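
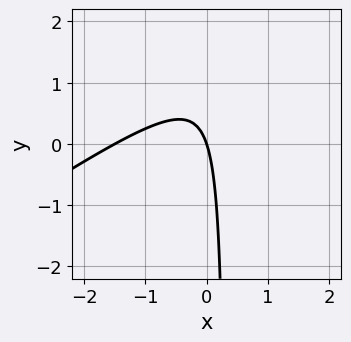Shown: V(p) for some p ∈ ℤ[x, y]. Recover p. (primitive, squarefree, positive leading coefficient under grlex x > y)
2*x^2 - 3*x*y + 3*x + y

deg p = 2. The shape is more complex than any degree-1 curve.
Against the integer gridlines: it meets the y-axis at y = 0 (among the integer gridlines); it crosses the x-axis at the gridline x = 0.
Putting this together gives p.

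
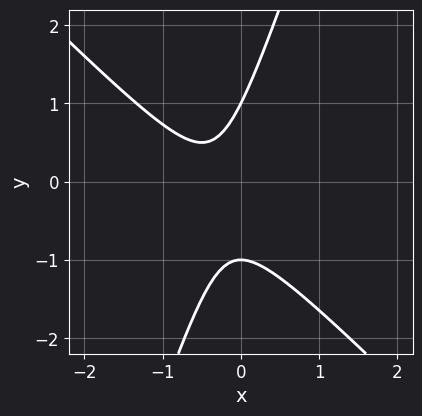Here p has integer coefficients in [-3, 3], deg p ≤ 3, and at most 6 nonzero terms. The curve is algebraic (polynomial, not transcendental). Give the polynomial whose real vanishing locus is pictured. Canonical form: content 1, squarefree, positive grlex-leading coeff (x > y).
deg p = 2. The shape is more complex than any degree-1 curve.
Against the integer gridlines: the curve avoids every integer x-axis point in the box; the y-axis gridline crossings are at y ∈ {-1, 1}.
Putting this together gives p.

3*x^2 + 2*x*y - y^2 + 2*x + 1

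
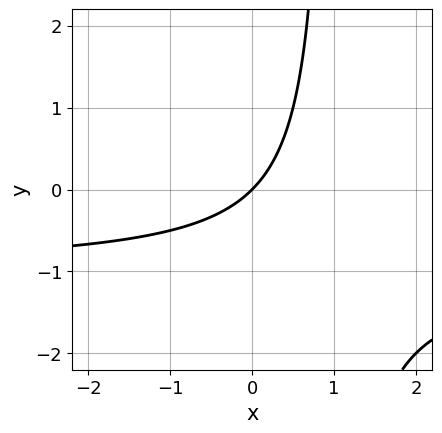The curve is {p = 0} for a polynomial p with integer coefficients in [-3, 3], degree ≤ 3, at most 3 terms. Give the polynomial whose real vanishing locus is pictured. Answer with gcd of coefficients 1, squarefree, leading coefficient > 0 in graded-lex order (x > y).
x*y + x - y

1. Degree: no degree-1 curve has this shape, so deg p = 2.
2. Against the integer gridlines: it meets the x-axis at x = 0 (among the integer gridlines); it meets the y-axis at y = 0 (among the integer gridlines).
3. Together with the visible shape, these determine p as stated.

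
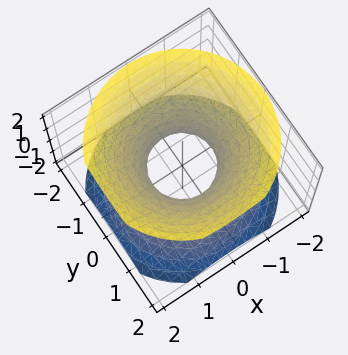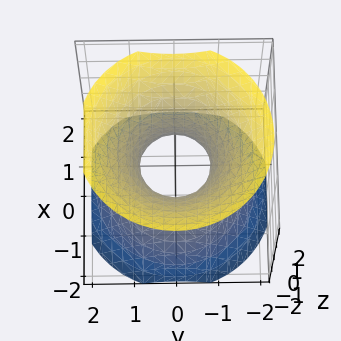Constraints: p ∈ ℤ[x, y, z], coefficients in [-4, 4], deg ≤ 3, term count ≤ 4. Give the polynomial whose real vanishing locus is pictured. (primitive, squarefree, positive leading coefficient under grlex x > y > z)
3*x^2 + 3*y^2 - 3*z^2 - 2

deg p = 2. One connected sheet with a waist; a quadric.
Symmetries: mirror symmetry z ↦ −z ⇒ only even powers of z; the surface is invariant under rotation about z: p = q(x² + y², z).
Against the integer gridlines: a circular section at z = -1 has radius between 1 and 2; the surface avoids every integer z-axis point in the box.
Solving for integer coefficients yields p as stated.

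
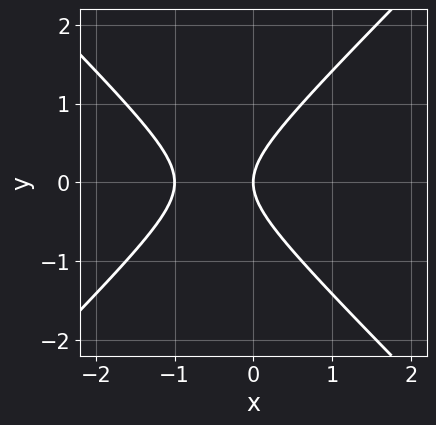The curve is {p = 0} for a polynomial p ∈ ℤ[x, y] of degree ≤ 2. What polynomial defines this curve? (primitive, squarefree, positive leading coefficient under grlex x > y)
x^2 - y^2 + x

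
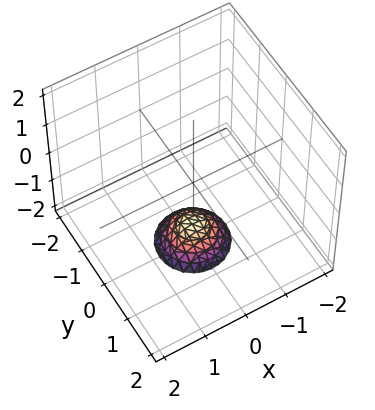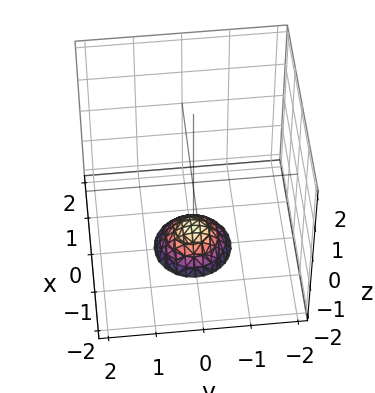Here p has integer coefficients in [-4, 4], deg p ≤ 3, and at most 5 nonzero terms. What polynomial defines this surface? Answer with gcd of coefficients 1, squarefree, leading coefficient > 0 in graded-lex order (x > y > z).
Degree: no degree-1 surface has this shape, so deg p = 2.
Symmetry: every cross-section ⟂ z is a circle, so x, y appear only via x² + y².
Against the integer gridlines: it misses every integer gridline on the y-axis; a circular section at z = -2 has radius between 0 and 1; no x-intercept at any integer in the box.
Solving for integer coefficients yields p as stated.

2*x^2 + 2*y^2 + 2*z + 3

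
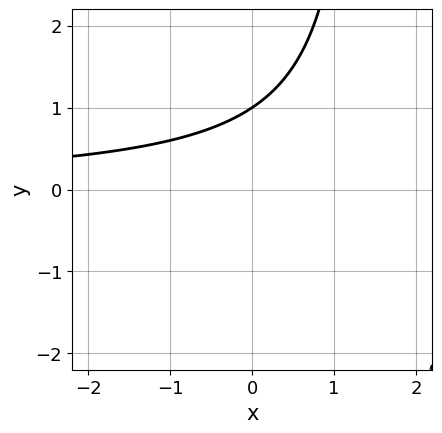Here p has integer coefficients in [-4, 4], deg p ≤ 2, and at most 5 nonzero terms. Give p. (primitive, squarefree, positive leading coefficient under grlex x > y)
2*x*y - 3*y + 3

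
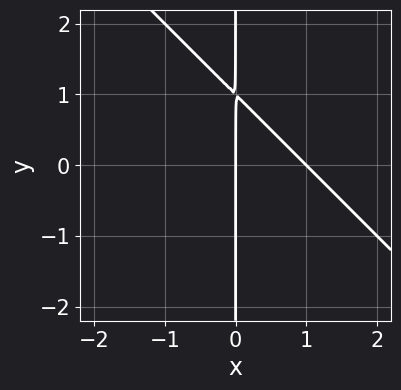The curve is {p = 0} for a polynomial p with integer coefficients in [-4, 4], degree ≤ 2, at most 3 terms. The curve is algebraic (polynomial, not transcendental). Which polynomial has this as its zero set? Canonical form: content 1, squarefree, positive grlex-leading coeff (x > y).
x^2 + x*y - x

deg p = 2.
From the visible intercepts: every point of the y-axis in the box is on the curve; the x-axis gridline crossings are at x ∈ {0, 1}.
Matching integer coefficients to the picture gives p.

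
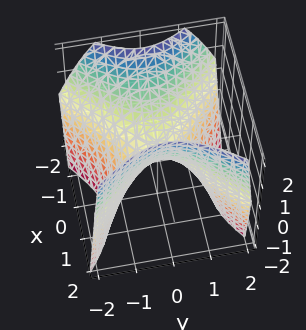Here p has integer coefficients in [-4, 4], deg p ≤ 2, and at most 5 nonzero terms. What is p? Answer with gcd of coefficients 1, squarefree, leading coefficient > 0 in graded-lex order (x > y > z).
3*x^2 + x*z - 3*y^2 - 3*z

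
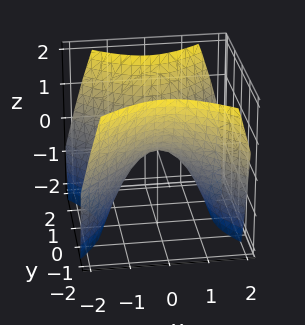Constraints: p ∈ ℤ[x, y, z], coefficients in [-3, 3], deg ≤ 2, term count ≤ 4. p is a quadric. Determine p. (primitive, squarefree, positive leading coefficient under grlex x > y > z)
(a) deg p = 2.
(b) Symmetries: it's symmetric under x → −x, forcing even powers of x; the y ↦ −y reflection is a symmetry, so y appears only in even powers.
(c) Observable constraints: it crosses the x-axis at the gridline x = 0; one y-axis crossing is at y = 0; it crosses the z-axis at the gridline z = 0.
(d) Assembling these constraints gives the stated polynomial.

x^2 - y^2 + z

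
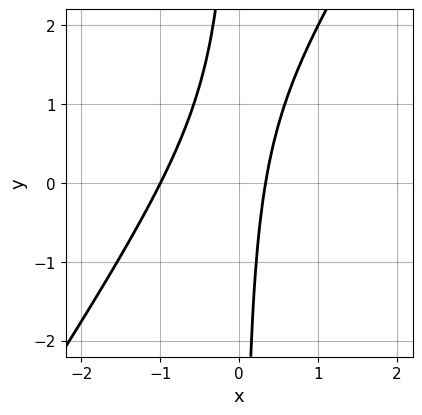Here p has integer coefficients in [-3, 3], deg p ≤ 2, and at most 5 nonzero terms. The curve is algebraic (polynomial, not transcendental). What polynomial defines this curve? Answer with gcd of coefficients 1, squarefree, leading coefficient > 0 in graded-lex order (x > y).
3*x^2 - 2*x*y + 2*x - 1

(a) The degree is 2 — a generic line meets the curve in up to 2 points.
(b) Reading off the gridlines: no y-intercept at any integer in the box; it meets the x-axis at x = -1 (among the integer gridlines).
(c) Fitting integer coefficients to these (and the overall shape) gives p.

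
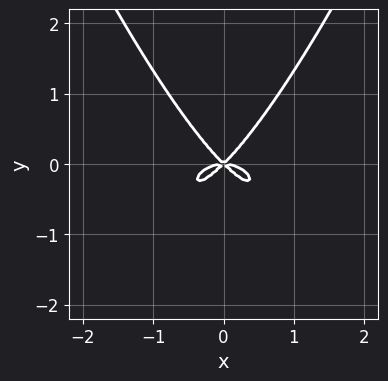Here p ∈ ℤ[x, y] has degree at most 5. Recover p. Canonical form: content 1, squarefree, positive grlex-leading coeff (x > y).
x^4 + x^2*y - y^3

(a) The degree is 4 — a generic line meets the curve in up to 4 points.
(b) Symmetries: it's symmetric under x → −x, forcing even powers of x.
(c) Reading off the gridlines: one x-axis crossing is at x = 0; one y-axis crossing is at y = 0.
(d) Together with the visible shape, these determine p as stated.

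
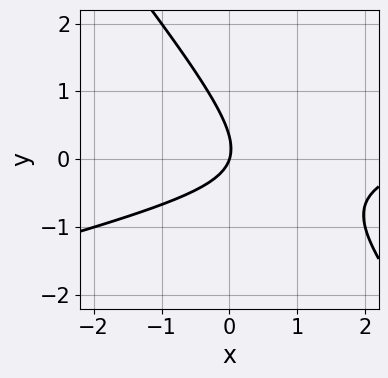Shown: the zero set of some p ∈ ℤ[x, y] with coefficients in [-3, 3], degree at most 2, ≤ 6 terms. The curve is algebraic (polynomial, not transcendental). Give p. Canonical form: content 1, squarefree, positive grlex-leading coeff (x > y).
x^2 - 3*x*y - 3*y^2 - 3*x + y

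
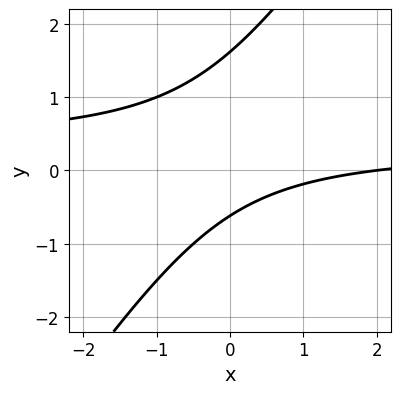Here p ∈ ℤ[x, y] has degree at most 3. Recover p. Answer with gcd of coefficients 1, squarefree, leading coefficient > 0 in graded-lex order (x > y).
1. Degree: a generic line meets the curve in up to 2 points, so deg p = 2.
2. From the axis intercepts and sections: it meets the x-axis at x = 2 (among the integer gridlines).
3. The integer polynomial consistent with all of this is the stated p.

3*x*y - 2*y^2 - x + 2*y + 2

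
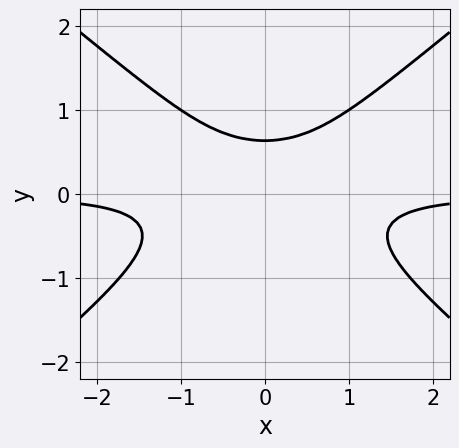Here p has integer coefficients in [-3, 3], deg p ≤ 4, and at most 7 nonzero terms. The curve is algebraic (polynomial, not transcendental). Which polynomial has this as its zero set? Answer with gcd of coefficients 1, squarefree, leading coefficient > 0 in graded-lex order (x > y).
1. Degree: the shape is more complex than any degree-2 curve, so deg p = 3.
2. Symmetries: it's symmetric under x → −x, forcing even powers of x.
3. From the visible intercepts: the curve avoids every integer x-axis point in the box.
4. Putting this together gives p.

2*x^2*y - 3*y^3 + y^2 - y + 1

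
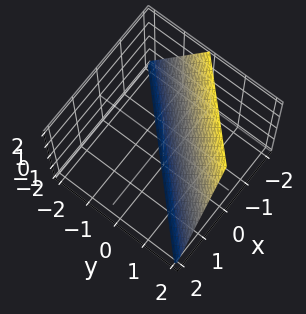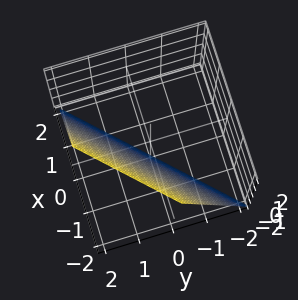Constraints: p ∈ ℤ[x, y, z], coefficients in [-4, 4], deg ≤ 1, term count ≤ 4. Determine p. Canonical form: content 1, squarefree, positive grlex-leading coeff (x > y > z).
2*x - 2*y + z + 2

(a) deg p = 1.
(b) Checking where it meets the axes: one z-axis crossing is at z = -2; it crosses the x-axis at the gridline x = -1; one y-axis crossing is at y = 1.
(c) The integer polynomial consistent with all of this is the stated p.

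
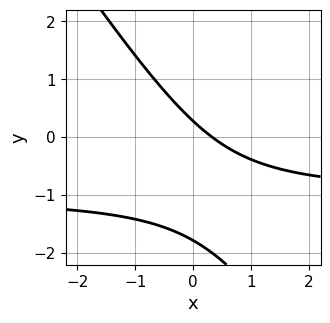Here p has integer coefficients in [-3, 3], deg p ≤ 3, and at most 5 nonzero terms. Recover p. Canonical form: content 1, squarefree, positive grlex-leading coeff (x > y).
deg p = 2.
The integer polynomial consistent with all of this is the stated p.

3*x*y + 2*y^2 + 3*x + 3*y - 1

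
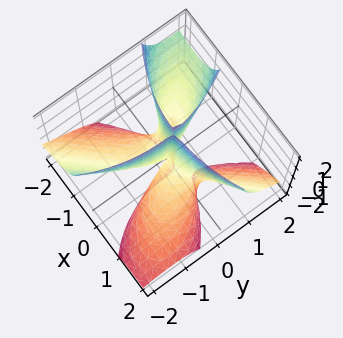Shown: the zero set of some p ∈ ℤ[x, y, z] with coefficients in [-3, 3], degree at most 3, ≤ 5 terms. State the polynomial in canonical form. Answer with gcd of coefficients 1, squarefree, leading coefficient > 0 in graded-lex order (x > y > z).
(a) deg p = 3. The shape is more complex than any degree-2 surface.
(b) Observable constraints: it crosses the y-axis at the gridline y = 0; every point of the z-axis in the box is on the surface; it meets the x-axis at x = 0 (among the integer gridlines).
(c) Matching integer coefficients to the picture gives p.

x^3 - 3*x*y*z - y^3 - 2*x*y + x*z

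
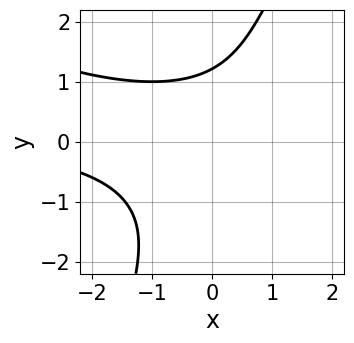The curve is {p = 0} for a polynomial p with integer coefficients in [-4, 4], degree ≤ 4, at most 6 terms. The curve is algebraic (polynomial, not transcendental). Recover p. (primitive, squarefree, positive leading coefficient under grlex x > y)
(a) Degree: the shape is more complex than any degree-2 curve, so deg p = 3.
(b) Observable constraints: no x-intercept at any integer in the box.
(c) These observations pin down the coefficients.

x^2*y + 2*x*y^2 - y^3 - y + 3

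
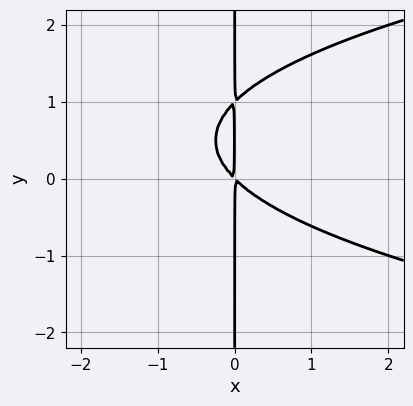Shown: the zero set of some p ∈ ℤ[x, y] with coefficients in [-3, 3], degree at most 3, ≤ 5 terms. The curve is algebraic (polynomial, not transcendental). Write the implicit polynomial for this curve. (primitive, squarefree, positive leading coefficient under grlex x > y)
x*y^2 - x^2 - x*y

1. deg p = 3. No degree-2 curve has this shape.
2. Checking where it meets the axes: every point of the y-axis in the box is on the curve.
3. Fitting integer coefficients to these (and the overall shape) gives p.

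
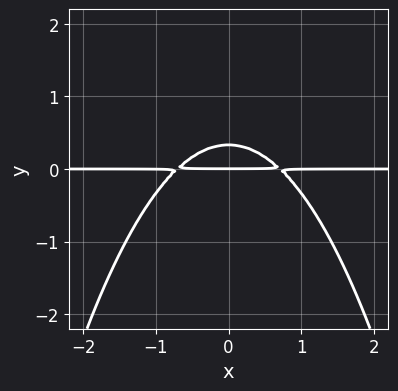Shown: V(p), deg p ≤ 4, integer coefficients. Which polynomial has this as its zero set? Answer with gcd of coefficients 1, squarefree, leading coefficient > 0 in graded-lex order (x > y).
2*x^2*y + 3*y^2 - y

(a) The degree is 3 — the shape is more complex than any degree-2 curve.
(b) Symmetries: the x ↦ −x reflection is a symmetry, so x appears only in even powers.
(c) Against the integer gridlines: it meets the y-axis at y = 0 (among the integer gridlines); the visible x-axis segment lies entirely on the curve.
(d) Putting this together gives p.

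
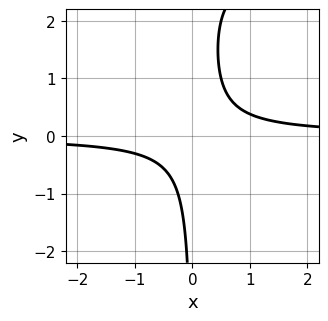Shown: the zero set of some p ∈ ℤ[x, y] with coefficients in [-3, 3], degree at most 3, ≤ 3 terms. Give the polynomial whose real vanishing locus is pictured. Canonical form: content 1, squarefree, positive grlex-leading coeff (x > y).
x*y^2 - 3*x*y + 1

The degree is 3 — no degree-2 curve has this shape.
Observable constraints: it misses every integer gridline on the y-axis; no x-intercept at any integer in the box.
These observations pin down the coefficients.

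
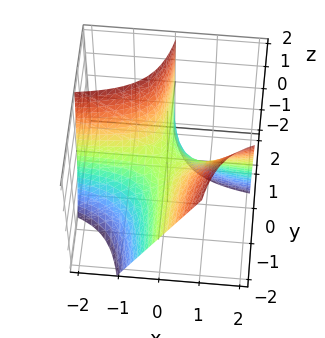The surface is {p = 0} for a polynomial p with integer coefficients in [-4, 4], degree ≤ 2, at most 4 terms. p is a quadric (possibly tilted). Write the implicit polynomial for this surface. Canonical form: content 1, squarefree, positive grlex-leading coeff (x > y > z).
4*x*y - y*z + 2*z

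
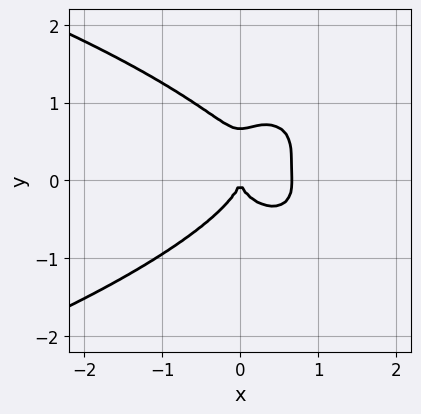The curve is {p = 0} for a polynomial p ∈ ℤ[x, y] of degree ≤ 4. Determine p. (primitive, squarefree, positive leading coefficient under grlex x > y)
x^2*y^2 + 3*y^4 + 3*x^3 - 2*y^3 - 2*x^2

(a) The degree is 4 — a generic line meets the curve in up to 4 points.
(b) Checking where it meets the axes: it crosses the y-axis at the gridline y = 0; it crosses the x-axis at the gridline x = 0.
(c) Matching integer coefficients to the picture gives p.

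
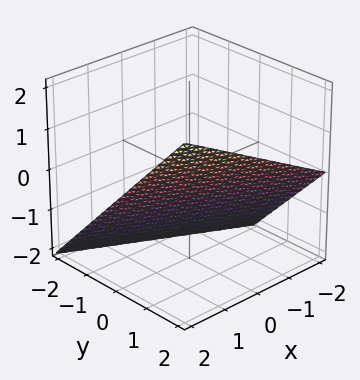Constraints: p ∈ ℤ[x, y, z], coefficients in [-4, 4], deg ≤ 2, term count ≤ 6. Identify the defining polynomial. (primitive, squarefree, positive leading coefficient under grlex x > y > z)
x + 2*y - 2*z - 2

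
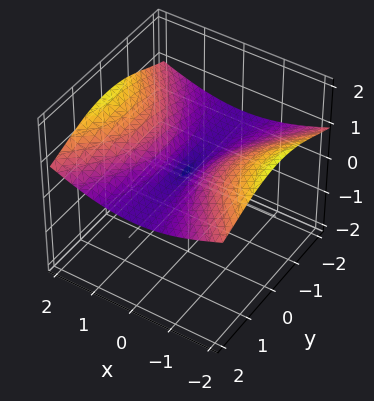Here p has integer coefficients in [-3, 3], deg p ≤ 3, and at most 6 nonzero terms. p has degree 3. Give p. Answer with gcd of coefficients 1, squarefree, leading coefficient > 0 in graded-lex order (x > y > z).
3*y^2*z + 3*z^3 - 2*x^2 - y^2

First, the degree is 3 — the shape is more complex than any degree-2 surface.
Then, against the integer gridlines: it meets the z-axis at z = 0 (among the integer gridlines); it meets the x-axis at x = 0 (among the integer gridlines).
Finally, putting this together gives p.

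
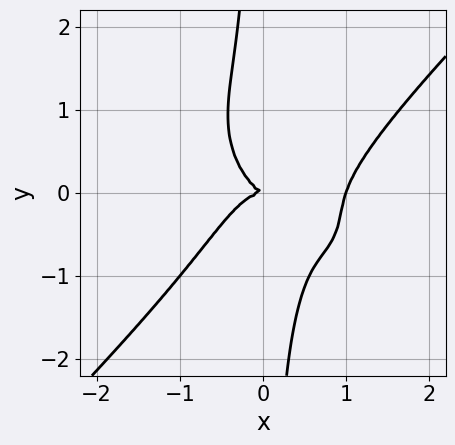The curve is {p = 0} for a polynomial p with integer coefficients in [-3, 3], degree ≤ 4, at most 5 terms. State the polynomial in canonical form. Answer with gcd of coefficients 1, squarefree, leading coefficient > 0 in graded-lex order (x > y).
3*x^4 - 3*x*y^3 - 3*x^3 - x*y - 2*y^2

deg p = 4. A generic line meets the curve in up to 4 points.
Observable constraints: the x-axis gridline crossings are at x ∈ {0, 1}; it meets the y-axis at y = 0 (among the integer gridlines).
Together with the visible shape, these determine p as stated.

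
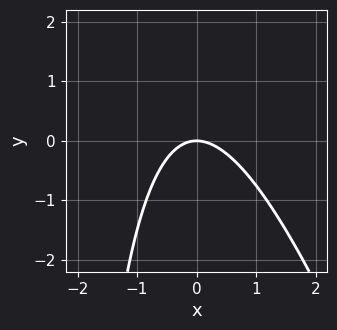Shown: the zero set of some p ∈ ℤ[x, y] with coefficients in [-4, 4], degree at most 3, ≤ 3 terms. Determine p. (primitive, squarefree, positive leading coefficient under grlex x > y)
3*x^2 + x*y + 3*y

1. Degree: a generic line meets the curve in up to 2 points, so deg p = 2.
2. Checking where it meets the axes: one y-axis crossing is at y = 0; it meets the x-axis at x = 0 (among the integer gridlines).
3. The integer polynomial consistent with all of this is the stated p.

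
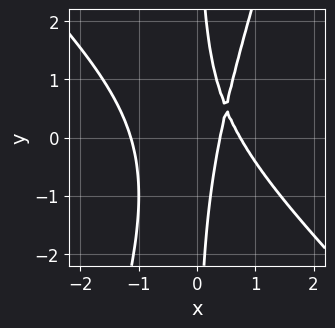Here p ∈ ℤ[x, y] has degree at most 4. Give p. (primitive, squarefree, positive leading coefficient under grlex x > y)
(a) The degree is 3 — no degree-2 curve has this shape.
(b) Reading off the gridlines: it misses every integer gridline on the y-axis.
(c) Fitting integer coefficients to these (and the overall shape) gives p.

3*x^3 + 2*x^2*y - x*y^2 - 3*x + 1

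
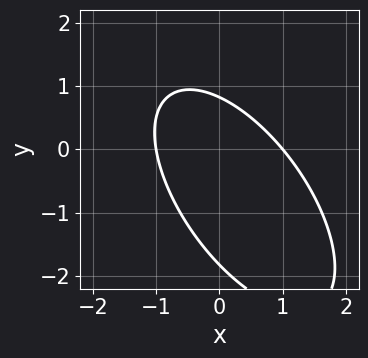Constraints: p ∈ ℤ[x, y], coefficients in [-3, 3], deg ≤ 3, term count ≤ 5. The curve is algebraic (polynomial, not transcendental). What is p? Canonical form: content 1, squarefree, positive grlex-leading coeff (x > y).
1. The degree is 2 — no degree-1 curve has this shape.
2. Reading off the gridlines: the x-axis gridline crossings are at x ∈ {-1, 1}.
3. These observations pin down the coefficients.

3*x^2 + 3*x*y + 2*y^2 + 2*y - 3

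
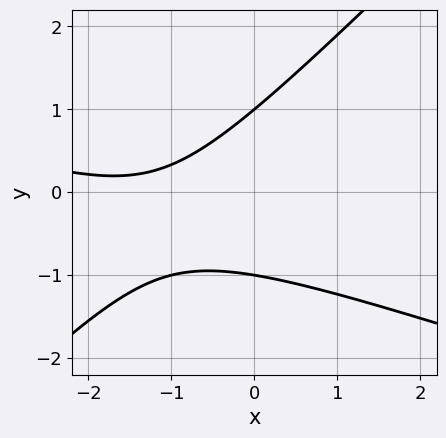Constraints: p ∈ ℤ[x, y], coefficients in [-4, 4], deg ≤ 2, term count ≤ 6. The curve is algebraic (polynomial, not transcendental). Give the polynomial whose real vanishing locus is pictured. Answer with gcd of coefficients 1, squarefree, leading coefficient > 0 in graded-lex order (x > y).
(a) Degree: no degree-1 curve has this shape, so deg p = 2.
(b) From the visible intercepts: among the integer gridlines, it crosses the y-axis at y ∈ {-1, 1}; no x-intercept at any integer in the box.
(c) The integer polynomial consistent with all of this is the stated p.

x^2 + 2*x*y - 3*y^2 + 3*x + 3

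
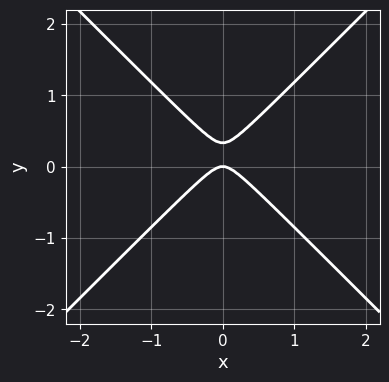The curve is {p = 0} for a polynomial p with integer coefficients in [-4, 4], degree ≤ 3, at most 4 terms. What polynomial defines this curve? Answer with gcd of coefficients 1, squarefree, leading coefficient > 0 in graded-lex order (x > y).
1. deg p = 2. The shape is more complex than any degree-1 curve.
2. Symmetries: it's symmetric under x → −x, forcing even powers of x.
3. From the visible intercepts: it crosses the y-axis at the gridline y = 0; one x-axis crossing is at x = 0.
4. Fitting integer coefficients to these (and the overall shape) gives p.

3*x^2 - 3*y^2 + y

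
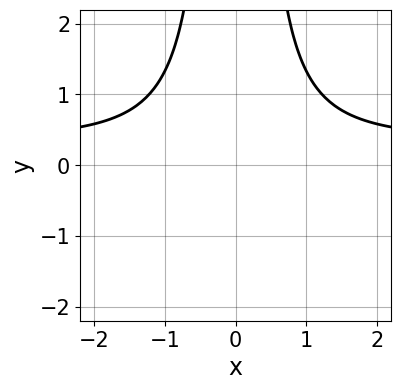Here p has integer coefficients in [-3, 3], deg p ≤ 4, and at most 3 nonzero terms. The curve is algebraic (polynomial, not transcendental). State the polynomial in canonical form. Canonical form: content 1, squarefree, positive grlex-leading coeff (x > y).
First, degree: no degree-2 curve has this shape, so deg p = 3.
Then, symmetries: it's symmetric under x → −x, forcing even powers of x.
Then, from the visible intercepts: no y-intercept at any integer in the box; no x-intercept at any integer in the box.
Finally, these observations pin down the coefficients.

3*x^2*y - x^2 - 3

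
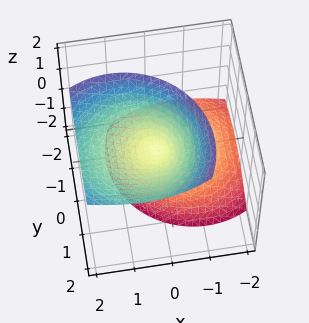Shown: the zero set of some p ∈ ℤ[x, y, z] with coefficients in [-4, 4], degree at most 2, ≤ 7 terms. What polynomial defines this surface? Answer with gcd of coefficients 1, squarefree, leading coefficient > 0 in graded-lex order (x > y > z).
3*x^2 - 3*x*z + 3*y^2 - 3*y*z - 2*z^2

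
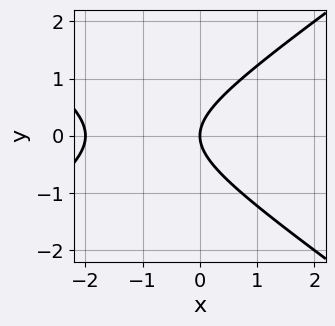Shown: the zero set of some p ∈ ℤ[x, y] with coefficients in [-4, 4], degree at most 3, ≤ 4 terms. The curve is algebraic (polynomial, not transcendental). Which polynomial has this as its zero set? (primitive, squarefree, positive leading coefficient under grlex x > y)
x^2 - 2*y^2 + 2*x

The degree is 2 — a generic line meets the curve in up to 2 points.
Symmetries: the y ↦ −y reflection is a symmetry, so y appears only in even powers.
Reading off the gridlines: among the integer gridlines, it crosses the x-axis at x ∈ {-2, 0}; it crosses the y-axis at the gridline y = 0.
Assembling these constraints gives the stated polynomial.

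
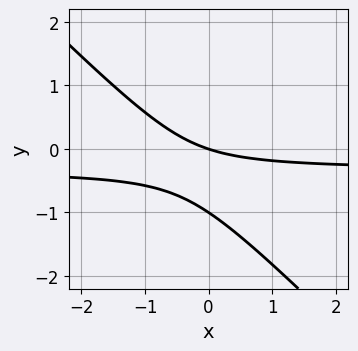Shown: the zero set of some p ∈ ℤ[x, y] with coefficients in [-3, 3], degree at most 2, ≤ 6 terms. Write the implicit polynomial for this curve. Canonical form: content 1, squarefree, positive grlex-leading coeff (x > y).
3*x*y + 3*y^2 + x + 3*y

1. deg p = 2.
2. Reading off the gridlines: among the integer gridlines, it crosses the y-axis at y ∈ {-1, 0}; one x-axis crossing is at x = 0.
3. Fitting integer coefficients to these (and the overall shape) gives p.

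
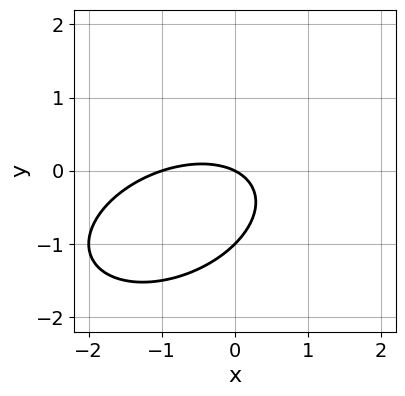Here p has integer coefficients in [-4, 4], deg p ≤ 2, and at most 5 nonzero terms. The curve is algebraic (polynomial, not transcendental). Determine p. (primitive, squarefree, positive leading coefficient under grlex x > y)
x^2 - x*y + 2*y^2 + x + 2*y

1. Degree: a generic line meets the curve in up to 2 points, so deg p = 2.
2. Observable constraints: the y-axis gridline crossings are at y ∈ {-1, 0}; the x-axis gridline crossings are at x ∈ {-1, 0}.
3. Solving for integer coefficients yields p as stated.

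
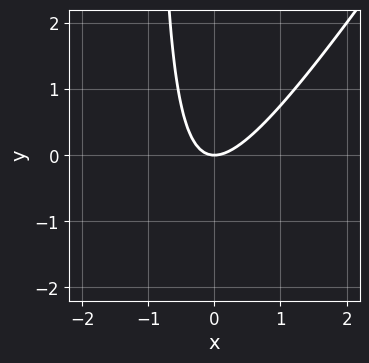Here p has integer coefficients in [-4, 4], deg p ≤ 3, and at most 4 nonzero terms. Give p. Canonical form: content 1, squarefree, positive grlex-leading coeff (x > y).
3*x^2 - 2*x*y - 2*y

(a) The degree is 2 — a generic line meets the curve in up to 2 points.
(b) Checking where it meets the axes: one x-axis crossing is at x = 0; one y-axis crossing is at y = 0.
(c) These observations pin down the coefficients.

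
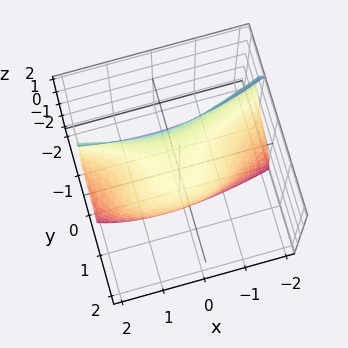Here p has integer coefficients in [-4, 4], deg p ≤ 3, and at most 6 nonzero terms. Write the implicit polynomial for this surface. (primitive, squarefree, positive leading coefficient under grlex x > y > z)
x*y*z + 3*y^3 + 3*y*z^2 + x^2 + 3*z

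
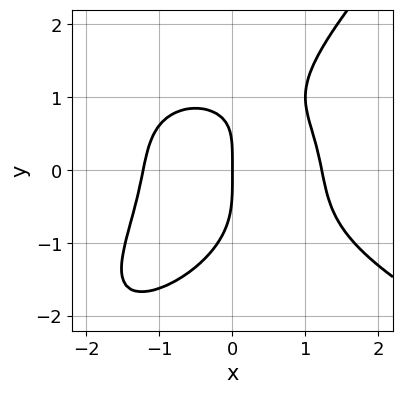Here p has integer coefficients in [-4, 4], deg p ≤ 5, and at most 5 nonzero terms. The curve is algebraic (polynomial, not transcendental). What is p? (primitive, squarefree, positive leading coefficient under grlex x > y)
x*y^3 - y^4 + 2*x^3 + x*y - 3*x

(a) The degree is 4 — the shape is more complex than any degree-3 curve.
(b) Observable constraints: it crosses the x-axis at the gridline x = 0; one y-axis crossing is at y = 0.
(c) Together with the visible shape, these determine p as stated.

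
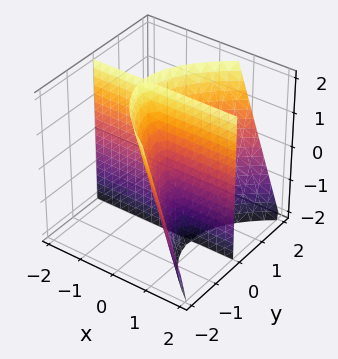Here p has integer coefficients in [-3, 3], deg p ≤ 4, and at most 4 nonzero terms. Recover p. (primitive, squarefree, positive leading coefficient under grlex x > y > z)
y^3 - 3*x*y - y*z

I count 2 distinct pieces.
The degree is 3 — a generic line meets the surface in up to 3 points.
From the visible intercepts: it crosses the y-axis at the gridline y = 0; every point of the x-axis in the box is on the surface; every point of the z-axis in the box is on the surface.
The integer polynomial consistent with all of this is the stated p.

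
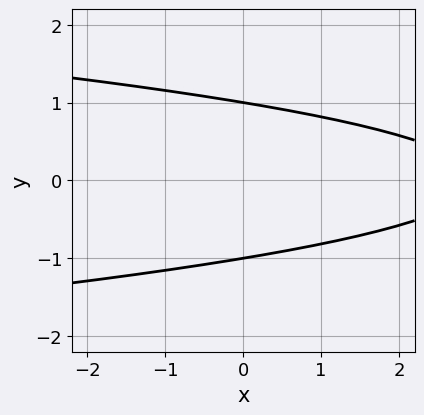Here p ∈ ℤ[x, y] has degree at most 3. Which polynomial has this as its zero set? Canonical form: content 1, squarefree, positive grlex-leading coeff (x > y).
3*y^2 + x - 3

The degree is 2 — the shape is more complex than any degree-1 curve.
Symmetries: mirror symmetry y ↦ −y ⇒ only even powers of y.
Reading off the gridlines: the y-axis gridline crossings are at y ∈ {-1, 1}; the curve avoids every integer x-axis point in the box.
Fitting integer coefficients to these (and the overall shape) gives p.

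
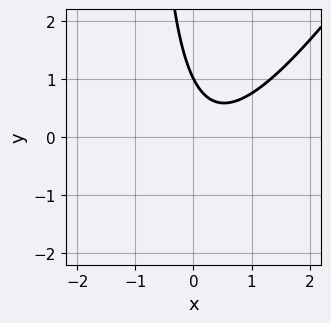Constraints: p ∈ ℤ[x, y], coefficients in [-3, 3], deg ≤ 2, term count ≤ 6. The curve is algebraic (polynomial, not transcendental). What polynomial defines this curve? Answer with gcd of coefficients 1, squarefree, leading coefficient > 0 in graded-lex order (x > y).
3*x^2 - 2*x*y - 2*x - 2*y + 2

1. Degree: the shape is more complex than any degree-1 curve, so deg p = 2.
2. From the visible intercepts: it meets the y-axis at y = 1 (among the integer gridlines); no x-intercept at any integer in the box.
3. Matching integer coefficients to the picture gives p.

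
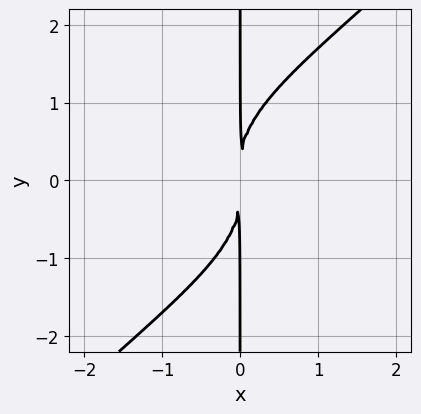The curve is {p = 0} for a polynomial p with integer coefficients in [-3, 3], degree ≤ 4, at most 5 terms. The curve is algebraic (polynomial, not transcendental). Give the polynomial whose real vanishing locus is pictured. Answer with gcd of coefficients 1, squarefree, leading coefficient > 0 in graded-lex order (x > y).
x^2*y^2 - x*y^3 + 2*x^2

First, deg p = 4. The shape is more complex than any degree-3 curve.
Next, checking where it meets the axes: the visible y-axis segment lies entirely on the curve.
Finally, solving for integer coefficients yields p as stated.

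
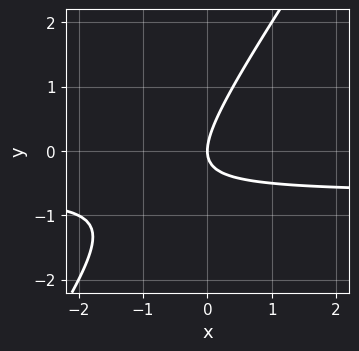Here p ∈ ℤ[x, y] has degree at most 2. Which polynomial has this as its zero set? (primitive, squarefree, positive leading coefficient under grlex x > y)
Degree: the shape is more complex than any degree-1 curve, so deg p = 2.
Against the integer gridlines: it meets the x-axis at x = 0 (among the integer gridlines); it crosses the y-axis at the gridline y = 0.
Solving for integer coefficients yields p as stated.

3*x*y - 2*y^2 + 2*x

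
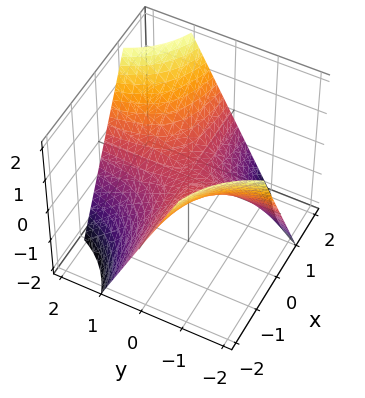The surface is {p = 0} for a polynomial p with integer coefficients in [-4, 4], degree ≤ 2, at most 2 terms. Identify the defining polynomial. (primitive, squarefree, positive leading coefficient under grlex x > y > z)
x*y - z

First, the degree is 2 — a saddle surface; a quadric.
Next, observable constraints: it meets the z-axis at z = 0 (among the integer gridlines); the visible y-axis segment lies entirely on the surface; every point of the x-axis in the box is on the surface.
Finally, the integer polynomial consistent with all of this is the stated p.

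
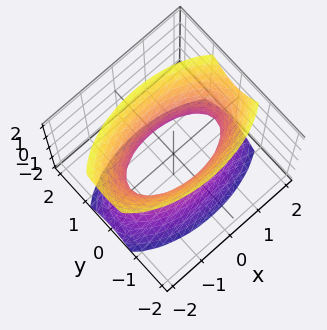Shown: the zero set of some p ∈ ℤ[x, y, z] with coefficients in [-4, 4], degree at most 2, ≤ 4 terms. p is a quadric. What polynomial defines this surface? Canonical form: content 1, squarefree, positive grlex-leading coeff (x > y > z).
(a) Degree: an hourglass — one-sheet hyperboloid; a quadric, so deg p = 2.
(b) Symmetries: mirror symmetry z ↦ −z ⇒ only even powers of z; the x ↦ −x reflection is a symmetry, so x appears only in even powers; it's symmetric under y → −y, forcing even powers of y.
(c) Reading off the gridlines: no z-intercept at any integer in the box.
(d) Together with the visible shape, these determine p as stated.

x^2 + 3*y^2 - z^2 - 2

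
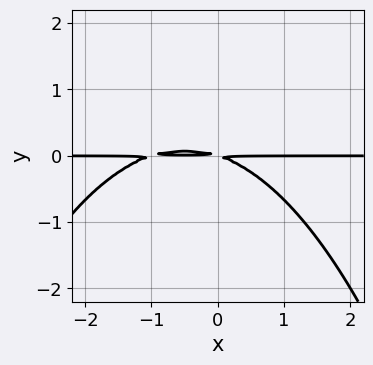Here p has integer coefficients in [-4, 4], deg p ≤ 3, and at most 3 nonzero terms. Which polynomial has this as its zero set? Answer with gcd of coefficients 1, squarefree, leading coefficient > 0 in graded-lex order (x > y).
x^2*y + x*y + 3*y^2

1. The degree is 3 — the shape is more complex than any degree-2 curve.
2. Against the integer gridlines: every point of the x-axis in the box is on the curve.
3. Fitting integer coefficients to these (and the overall shape) gives p.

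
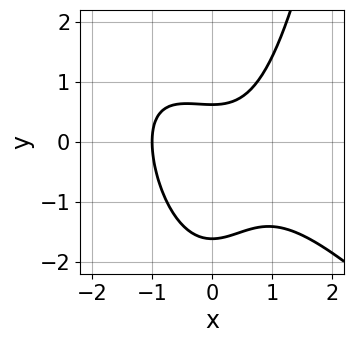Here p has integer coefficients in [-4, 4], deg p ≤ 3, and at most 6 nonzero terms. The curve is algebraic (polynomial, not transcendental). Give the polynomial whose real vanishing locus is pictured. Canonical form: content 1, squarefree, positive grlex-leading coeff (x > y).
x^3 + x^2*y - y^2 - y + 1

1. deg p = 3. No degree-2 curve has this shape.
2. Observable constraints: it crosses the x-axis at the gridline x = -1.
3. These observations pin down the coefficients.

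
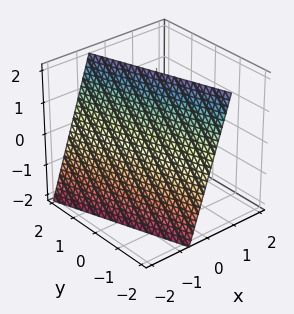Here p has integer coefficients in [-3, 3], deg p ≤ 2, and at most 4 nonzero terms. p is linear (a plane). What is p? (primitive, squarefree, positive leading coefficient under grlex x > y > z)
(a) deg p = 1. The surface is flat (a plane).
(b) Observable constraints: it meets the z-axis at z = 2 (among the integer gridlines); it meets the y-axis at y = -2 (among the integer gridlines).
(c) The integer polynomial consistent with all of this is the stated p.

3*x + y - z + 2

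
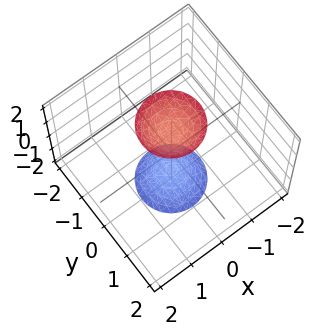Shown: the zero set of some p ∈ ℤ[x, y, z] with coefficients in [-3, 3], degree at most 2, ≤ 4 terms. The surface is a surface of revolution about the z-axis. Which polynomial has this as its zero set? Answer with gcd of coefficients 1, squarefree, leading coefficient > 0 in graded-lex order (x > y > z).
3*x^2 + 3*y^2 - z^2 + 2

There are 2 components. Treating them together as one polynomial.
deg p = 2. The shape is more complex than any degree-1 surface.
Symmetries: the surface is invariant under rotation about z: p = q(x² + y², z).
Checking where it meets the axes: a circular section at z = 2 has radius between 0 and 1; it misses every integer gridline on the y-axis.
Matching integer coefficients to the picture gives p.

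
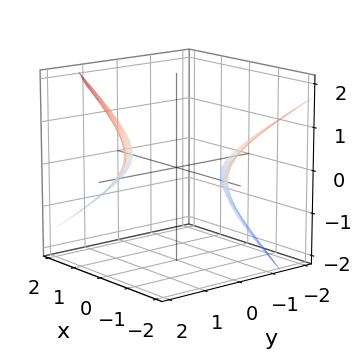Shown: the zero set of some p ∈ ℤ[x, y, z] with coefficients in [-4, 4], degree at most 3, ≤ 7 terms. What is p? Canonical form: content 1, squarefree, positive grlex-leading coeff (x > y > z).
First, the picture has 2 separate pieces. They look like related sheets of one shape, so recover p as a whole.
Then, deg p = 2. No degree-1 surface has this shape.
Then, checking where it meets the axes: the surface avoids every integer z-axis point in the box.
Finally, assembling these constraints gives the stated polynomial.

x^2 + 2*x*y + y^2 + 2*y*z - 3*z^2 - 3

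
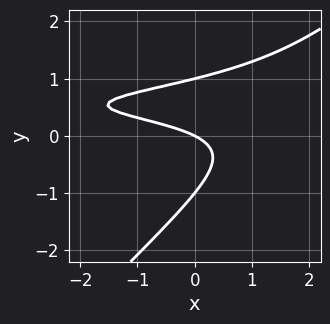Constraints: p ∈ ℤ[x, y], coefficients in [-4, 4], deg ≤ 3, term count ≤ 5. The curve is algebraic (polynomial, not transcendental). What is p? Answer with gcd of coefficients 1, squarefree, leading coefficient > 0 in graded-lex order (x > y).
(a) deg p = 3.
(b) From the visible intercepts: it meets the x-axis at x = 0 (among the integer gridlines); among the integer gridlines, it crosses the y-axis at y ∈ {-1, 0, 1}.
(c) Together with the visible shape, these determine p as stated.

2*x*y^2 - 2*y^3 - 2*x*y + x + 2*y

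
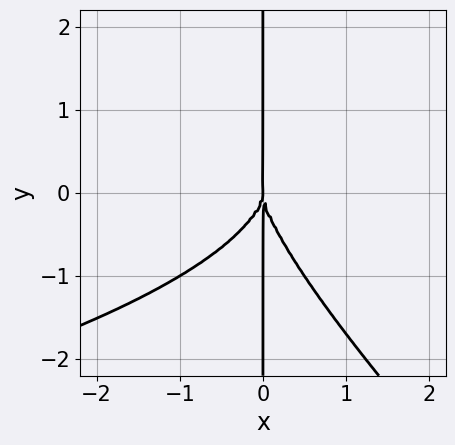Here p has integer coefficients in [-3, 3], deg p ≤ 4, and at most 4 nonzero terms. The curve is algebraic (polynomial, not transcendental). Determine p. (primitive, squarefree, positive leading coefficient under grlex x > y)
(a) deg p = 4.
(b) Reading off the gridlines: every point of the y-axis in the box is on the curve; it meets the x-axis at x = 0 (among the integer gridlines).
(c) These observations pin down the coefficients.

x^2*y^2 + x*y^3 + 2*x^3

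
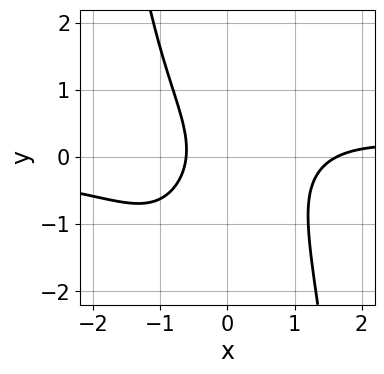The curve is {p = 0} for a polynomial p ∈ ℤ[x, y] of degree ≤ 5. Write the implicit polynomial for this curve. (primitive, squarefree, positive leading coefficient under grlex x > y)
x^3*y - x^2 + y^2 + x + 1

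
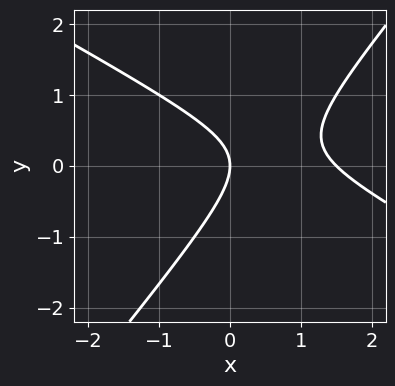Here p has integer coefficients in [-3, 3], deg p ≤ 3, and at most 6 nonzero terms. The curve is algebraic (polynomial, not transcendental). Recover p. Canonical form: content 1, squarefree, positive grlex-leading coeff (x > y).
1. Degree: a generic line meets the curve in up to 2 points, so deg p = 2.
2. Reading off the gridlines: one y-axis crossing is at y = 0; it crosses the x-axis at the gridline x = 0.
3. Putting this together gives p.

2*x^2 + 2*x*y - 3*y^2 - 3*x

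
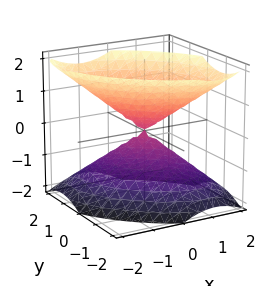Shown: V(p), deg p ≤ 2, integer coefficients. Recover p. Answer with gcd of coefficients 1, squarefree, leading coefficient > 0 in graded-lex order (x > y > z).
x^2 + x*y + y^2 - z^2

First, the picture has 2 separate pieces. Treating them together as one polynomial.
Next, degree: the shape is more complex than any degree-1 surface, so deg p = 2.
Then, checking where it meets the axes: it crosses the x-axis at the gridline x = 0; it crosses the y-axis at the gridline y = 0.
Finally, putting this together gives p.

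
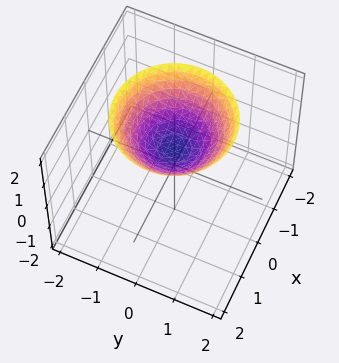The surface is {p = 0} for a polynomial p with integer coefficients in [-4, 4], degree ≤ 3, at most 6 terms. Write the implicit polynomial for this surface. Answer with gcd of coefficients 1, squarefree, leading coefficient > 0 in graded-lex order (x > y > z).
(a) Degree: no degree-1 surface has this shape, so deg p = 2.
(b) Symmetries: the surface is invariant under rotation about z: p = q(x² + y², z).
(c) Against the integer gridlines: it misses every integer gridline on the y-axis; no x-intercept at any integer in the box.
(d) Fitting integer coefficients to these (and the overall shape) gives p.

2*x^2 + 2*y^2 - 3*z + 2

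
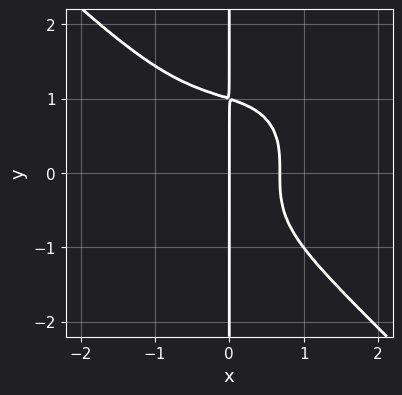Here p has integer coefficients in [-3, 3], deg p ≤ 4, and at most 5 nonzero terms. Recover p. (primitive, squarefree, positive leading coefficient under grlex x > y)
x^4 + x*y^3 + x^2 - x

(a) Degree: a generic line meets the curve in up to 4 points, so deg p = 4.
(b) From the axis intercepts and sections: every point of the y-axis in the box is on the curve; it crosses the x-axis at the gridline x = 0.
(c) Solving for integer coefficients yields p as stated.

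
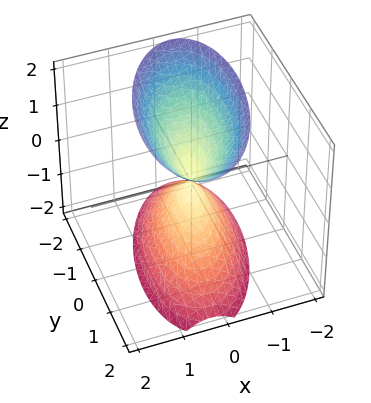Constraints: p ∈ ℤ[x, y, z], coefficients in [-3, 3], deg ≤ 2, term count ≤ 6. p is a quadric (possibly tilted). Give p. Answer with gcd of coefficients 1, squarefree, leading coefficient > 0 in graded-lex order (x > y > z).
First, there are 2 components.
Then, degree: a generic line meets the surface in up to 2 points, so deg p = 2.
Then, from the visible intercepts: it crosses the x-axis at the gridline x = 0; one z-axis crossing is at z = 0; one y-axis crossing is at y = 0.
Finally, together with the visible shape, these determine p as stated.

3*x^2 - x*y + y^2 - z^2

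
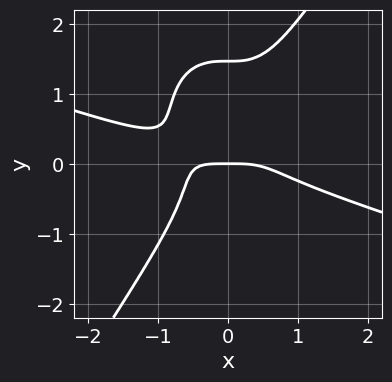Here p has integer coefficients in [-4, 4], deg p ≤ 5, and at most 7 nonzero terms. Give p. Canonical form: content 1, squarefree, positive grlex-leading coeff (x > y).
x^4 + 3*x^3*y - y^4 + y^3 + y

Degree: no degree-3 curve has this shape, so deg p = 4.
Checking where it meets the axes: it crosses the y-axis at the gridline y = 0; it meets the x-axis at x = 0 (among the integer gridlines).
Assembling these constraints gives the stated polynomial.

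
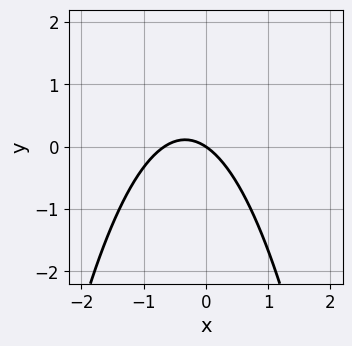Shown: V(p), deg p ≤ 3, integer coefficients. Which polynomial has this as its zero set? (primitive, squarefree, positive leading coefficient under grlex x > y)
3*x^2 + 2*x + 3*y

(a) The degree is 2 — no degree-1 curve has this shape.
(b) Against the integer gridlines: it meets the y-axis at y = 0 (among the integer gridlines); one x-axis crossing is at x = 0.
(c) Together with the visible shape, these determine p as stated.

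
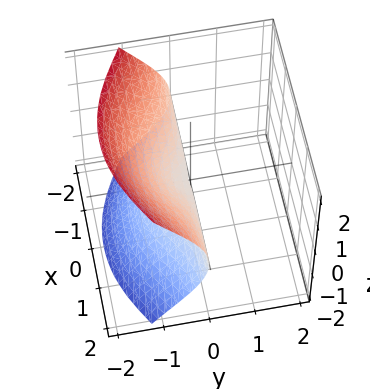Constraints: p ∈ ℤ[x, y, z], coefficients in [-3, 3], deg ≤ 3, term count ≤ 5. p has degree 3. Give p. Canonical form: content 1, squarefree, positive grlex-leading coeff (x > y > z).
2*x^2*y + 2*y^3 + 3*z^2

(a) Degree: no degree-2 surface has this shape, so deg p = 3.
(b) From the visible intercepts: it crosses the z-axis at the gridline z = 0; it crosses the y-axis at the gridline y = 0.
(c) Solving for integer coefficients yields p as stated.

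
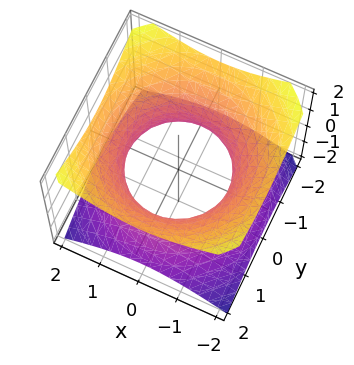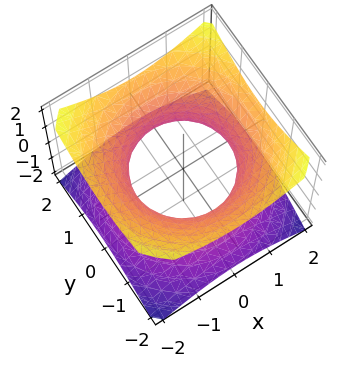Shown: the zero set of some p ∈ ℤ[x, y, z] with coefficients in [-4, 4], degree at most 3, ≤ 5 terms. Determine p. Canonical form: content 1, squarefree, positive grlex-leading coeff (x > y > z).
The degree is 2 — no degree-1 surface has this shape.
Symmetry: every cross-section ⟂ z is a circle, so x, y appear only via x² + y².
Against the integer gridlines: the surface avoids every integer z-axis point in the box; a circular section at z = 0 has radius between 1 and 2.
Matching integer coefficients to the picture gives p.

2*x^2 + 2*y^2 - 3*z^2 - 3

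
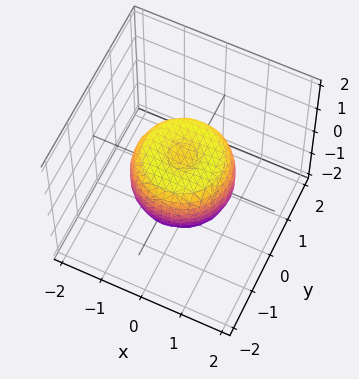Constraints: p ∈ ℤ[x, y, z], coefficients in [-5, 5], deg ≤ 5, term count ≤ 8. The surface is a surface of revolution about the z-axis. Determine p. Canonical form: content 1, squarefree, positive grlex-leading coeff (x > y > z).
Degree: a generic line meets the surface in up to 4 points, so deg p = 4.
Symmetry: every cross-section ⟂ z is a circle, so x, y appear only via x² + y².
Against the integer gridlines: a circular section at z = 0 has radius between 1 and 2.
These observations pin down the coefficients.

2*x^4 + 4*x^2*y^2 + 2*y^4 - 2*x^2 - 2*y^2 + 2*z^2 - 1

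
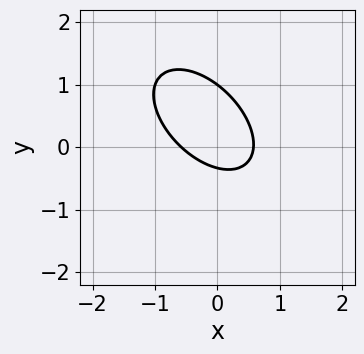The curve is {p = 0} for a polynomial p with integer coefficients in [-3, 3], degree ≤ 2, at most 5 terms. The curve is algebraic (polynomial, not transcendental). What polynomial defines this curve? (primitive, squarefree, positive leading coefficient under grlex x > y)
deg p = 2. The shape is more complex than any degree-1 curve.
Against the integer gridlines: it meets the y-axis at y = 1 (among the integer gridlines).
These observations pin down the coefficients.

3*x^2 + 3*x*y + 3*y^2 - 2*y - 1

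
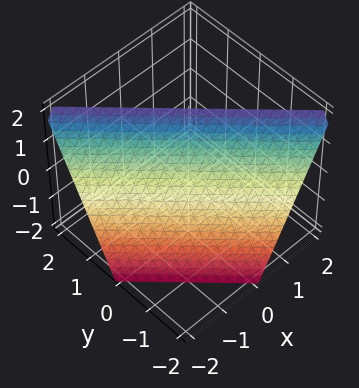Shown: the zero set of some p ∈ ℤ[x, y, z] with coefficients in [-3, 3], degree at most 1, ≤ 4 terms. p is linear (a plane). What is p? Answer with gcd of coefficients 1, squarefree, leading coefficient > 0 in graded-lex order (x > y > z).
2*x + 2*y - z + 2

1. Degree: the surface is flat (a plane), so deg p = 1.
2. From the visible intercepts: one x-axis crossing is at x = -1; it meets the z-axis at z = 2 (among the integer gridlines).
3. Matching integer coefficients to the picture gives p.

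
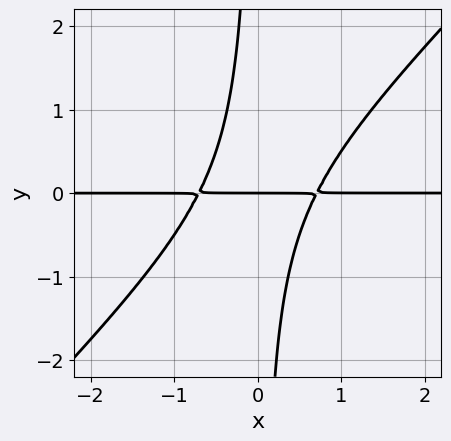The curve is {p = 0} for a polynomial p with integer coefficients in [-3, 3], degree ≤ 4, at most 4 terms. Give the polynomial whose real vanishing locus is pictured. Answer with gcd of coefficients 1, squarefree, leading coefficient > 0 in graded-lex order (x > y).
2*x^2*y - 2*x*y^2 - y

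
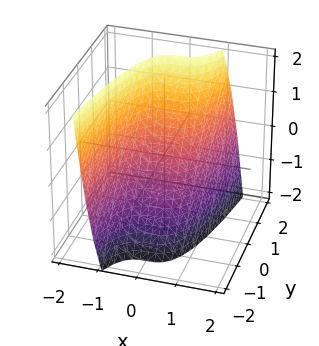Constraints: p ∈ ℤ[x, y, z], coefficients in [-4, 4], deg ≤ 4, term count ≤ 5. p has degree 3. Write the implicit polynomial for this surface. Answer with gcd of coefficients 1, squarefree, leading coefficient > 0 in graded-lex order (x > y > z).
1. deg p = 3. A generic line meets the surface in up to 3 points.
2. Reading off the gridlines: it meets the x-axis at x = 0 (among the integer gridlines); one z-axis crossing is at z = 0.
3. Together with the visible shape, these determine p as stated.

3*x^3 - 3*y + 2*z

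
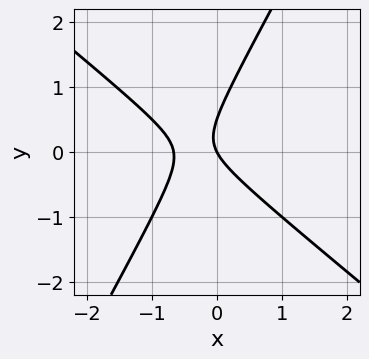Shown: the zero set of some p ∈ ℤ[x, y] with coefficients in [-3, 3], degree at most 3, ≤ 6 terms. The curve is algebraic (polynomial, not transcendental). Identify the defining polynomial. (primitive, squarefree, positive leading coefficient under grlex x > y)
1. Degree: the shape is more complex than any degree-1 curve, so deg p = 2.
2. From the axis intercepts and sections: it crosses the y-axis at the gridline y = 0; one x-axis crossing is at x = 0.
3. The integer polynomial consistent with all of this is the stated p.

3*x^2 + 2*x*y - 2*y^2 + 2*x + y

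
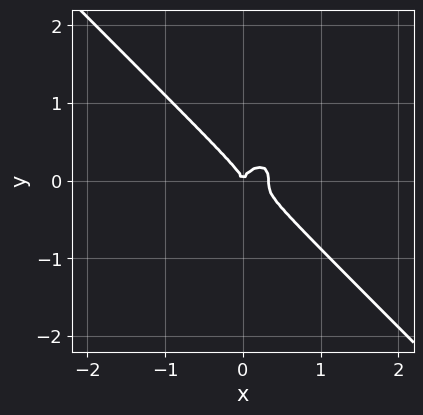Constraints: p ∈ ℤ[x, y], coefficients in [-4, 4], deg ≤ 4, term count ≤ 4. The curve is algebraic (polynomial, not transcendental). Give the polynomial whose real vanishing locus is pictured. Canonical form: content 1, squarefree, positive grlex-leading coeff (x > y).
3*x^3 + 3*y^3 - x^2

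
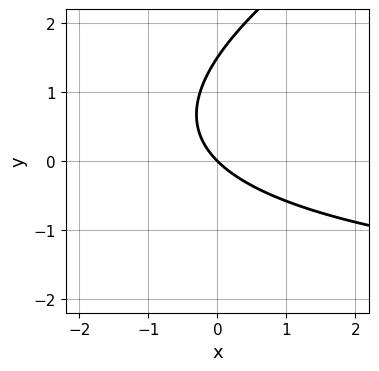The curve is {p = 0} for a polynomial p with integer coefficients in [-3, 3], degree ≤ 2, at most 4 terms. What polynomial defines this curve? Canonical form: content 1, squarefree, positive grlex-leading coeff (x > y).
First, the degree is 2 — no degree-1 curve has this shape.
Then, checking where it meets the axes: one y-axis crossing is at y = 0; it meets the x-axis at x = 0 (among the integer gridlines).
Finally, together with the visible shape, these determine p as stated.

x*y - 2*y^2 + 3*x + 3*y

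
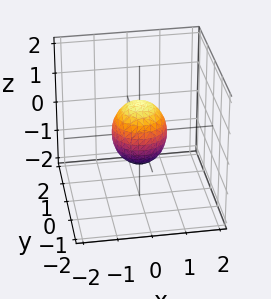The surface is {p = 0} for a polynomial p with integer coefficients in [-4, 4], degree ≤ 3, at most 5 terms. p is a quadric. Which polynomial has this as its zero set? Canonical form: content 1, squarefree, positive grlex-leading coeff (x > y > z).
deg p = 2. Bounded and convex; a quadric.
Symmetries: it's symmetric under z → −z, forcing even powers of z; the z-axis is an axis of rotation, so x and y enter only as x² + y².
From the visible intercepts: among the integer gridlines, it crosses the z-axis at z ∈ {-1, 1}; a circular section at z = 0 has radius between 0 and 1.
The integer polynomial consistent with all of this is the stated p.

3*x^2 + 3*y^2 + 2*z^2 - 2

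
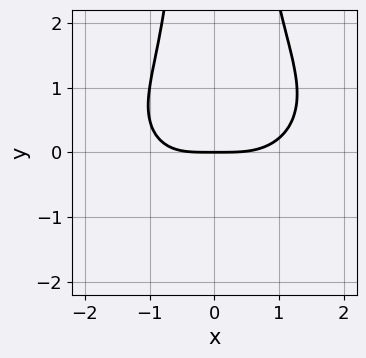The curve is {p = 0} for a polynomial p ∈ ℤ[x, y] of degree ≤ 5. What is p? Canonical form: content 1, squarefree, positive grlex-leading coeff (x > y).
x^4 + 2*x^2*y^2 - x^2*y - x*y - 3*y

(a) deg p = 4. The shape is more complex than any degree-3 curve.
(b) From the visible intercepts: it meets the x-axis at x = 0 (among the integer gridlines); it crosses the y-axis at the gridline y = 0.
(c) Assembling these constraints gives the stated polynomial.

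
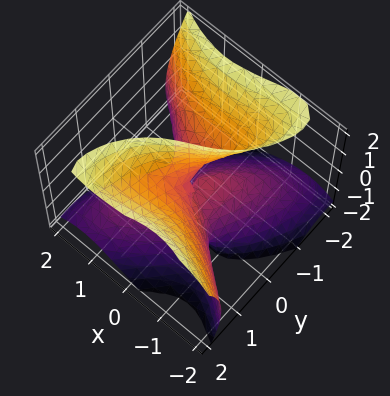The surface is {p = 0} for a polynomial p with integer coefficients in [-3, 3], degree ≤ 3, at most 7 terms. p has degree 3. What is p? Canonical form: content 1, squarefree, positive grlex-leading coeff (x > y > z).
x^3 - x*y^2 + y^3 - y*z^2 + x*z

(a) deg p = 3. No degree-2 surface has this shape.
(b) Against the integer gridlines: the visible z-axis segment lies entirely on the surface; one x-axis crossing is at x = 0.
(c) These observations pin down the coefficients.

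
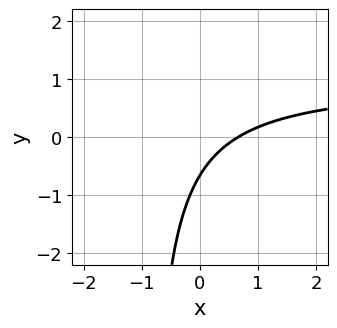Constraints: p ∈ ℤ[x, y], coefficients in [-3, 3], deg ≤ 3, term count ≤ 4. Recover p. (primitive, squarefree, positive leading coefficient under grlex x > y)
3*x*y - 3*x + 3*y + 2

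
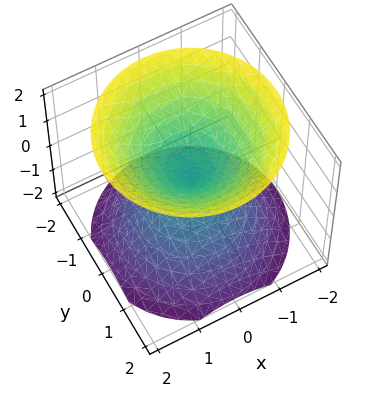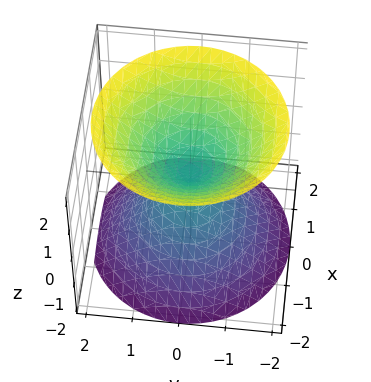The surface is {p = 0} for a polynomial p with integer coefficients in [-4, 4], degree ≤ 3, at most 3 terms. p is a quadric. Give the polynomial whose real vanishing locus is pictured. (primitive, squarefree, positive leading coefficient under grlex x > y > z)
x^2 + y^2 - z^2

(a) The picture has 2 separate pieces.
(b) Degree: a double cone through the origin; a quadric, so deg p = 2.
(c) Symmetries: mirror symmetry z ↦ −z ⇒ only even powers of z; the surface is invariant under rotation about z: p = q(x² + y², z).
(d) Observable constraints: it crosses the x-axis at the gridline x = 0; a circular section at z = -1 has radius exactly 1; one z-axis crossing is at z = 0; it crosses the y-axis at the gridline y = 0.
(e) These observations pin down the coefficients.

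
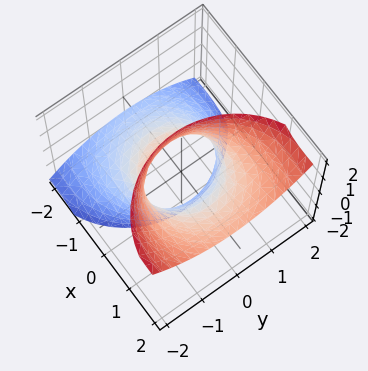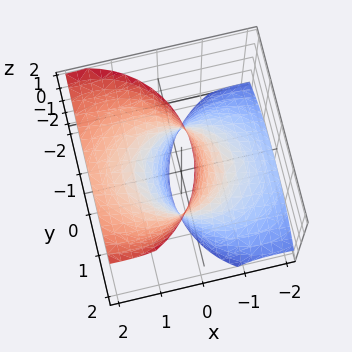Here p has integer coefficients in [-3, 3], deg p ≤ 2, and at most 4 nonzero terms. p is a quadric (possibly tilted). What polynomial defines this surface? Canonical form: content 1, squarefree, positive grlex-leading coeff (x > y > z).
x^2 - 2*x*z + y^2 - 1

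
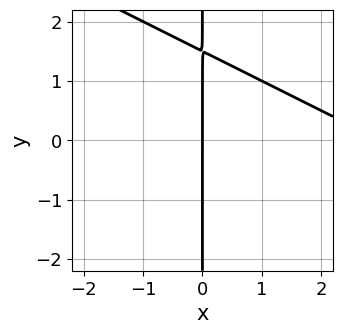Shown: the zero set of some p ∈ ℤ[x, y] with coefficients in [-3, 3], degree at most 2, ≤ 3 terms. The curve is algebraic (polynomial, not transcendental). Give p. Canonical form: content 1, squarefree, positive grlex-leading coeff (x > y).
x^2 + 2*x*y - 3*x

First, deg p = 2. The shape is more complex than any degree-1 curve.
Then, checking where it meets the axes: it meets the x-axis at x = 0 (among the integer gridlines); every point of the y-axis in the box is on the curve.
Finally, together with the visible shape, these determine p as stated.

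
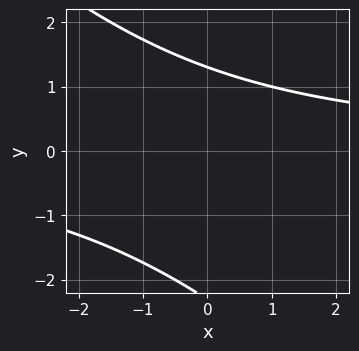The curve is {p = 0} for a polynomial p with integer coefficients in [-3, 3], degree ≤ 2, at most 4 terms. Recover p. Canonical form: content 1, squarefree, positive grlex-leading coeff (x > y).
First, the degree is 2 — the shape is more complex than any degree-1 curve.
Next, against the integer gridlines: the curve avoids every integer x-axis point in the box.
Finally, assembling these constraints gives the stated polynomial.

x*y + y^2 + y - 3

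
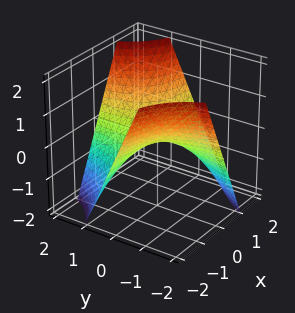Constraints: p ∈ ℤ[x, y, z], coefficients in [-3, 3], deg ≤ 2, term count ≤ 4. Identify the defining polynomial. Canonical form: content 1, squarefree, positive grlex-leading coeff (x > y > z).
x*y - z

1. Degree: a hyperbolic paraboloid; a quadric, so deg p = 2.
2. Checking where it meets the axes: it meets the z-axis at z = 0 (among the integer gridlines); every point of the x-axis in the box is on the surface.
3. These observations pin down the coefficients. Check: (0, 2, 0) on the y-axis lies on the surface, and p(0, 2, 0) = 0. ✓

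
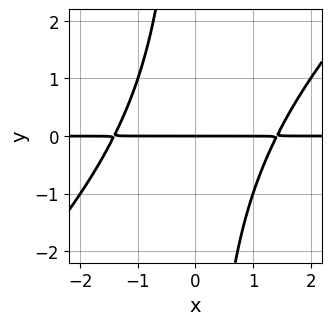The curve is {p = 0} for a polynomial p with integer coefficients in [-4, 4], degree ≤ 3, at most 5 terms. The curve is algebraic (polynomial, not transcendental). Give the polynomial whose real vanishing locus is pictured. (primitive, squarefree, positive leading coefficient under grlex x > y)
x^2*y - x*y^2 - 2*y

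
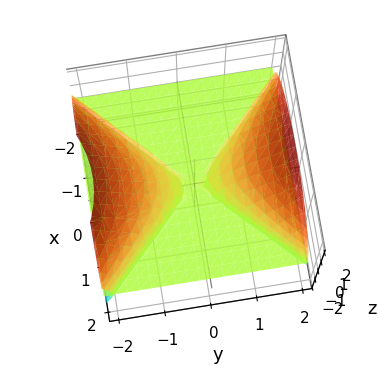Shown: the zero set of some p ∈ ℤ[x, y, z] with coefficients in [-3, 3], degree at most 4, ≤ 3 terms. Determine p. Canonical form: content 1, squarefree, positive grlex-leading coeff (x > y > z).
x^2*z - y^2*z + z^3

There are 3 components. Treating them together as one polynomial.
deg p = 3. The shape is more complex than any degree-2 surface.
Checking where it meets the axes: every point of the x-axis in the box is on the surface; the visible y-axis segment lies entirely on the surface.
The integer polynomial consistent with all of this is the stated p.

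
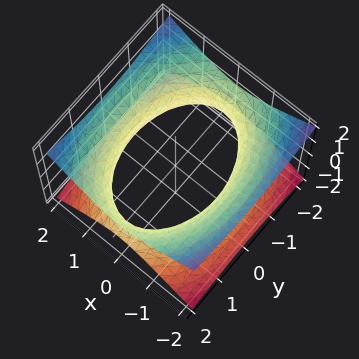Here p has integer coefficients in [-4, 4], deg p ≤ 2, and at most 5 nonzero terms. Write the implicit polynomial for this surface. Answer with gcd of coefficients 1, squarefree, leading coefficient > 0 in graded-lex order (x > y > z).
First, deg p = 2. An hourglass — one-sheet hyperboloid; a quadric.
Next, symmetries: mirror symmetry z ↦ −z ⇒ only even powers of z; mirror symmetry x ↦ −x ⇒ only even powers of x; mirror symmetry y ↦ −y ⇒ only even powers of y.
Next, observable constraints: it misses every integer gridline on the z-axis.
Finally, matching integer coefficients to the picture gives p.

2*x^2 + y^2 - 3*z^2 - 3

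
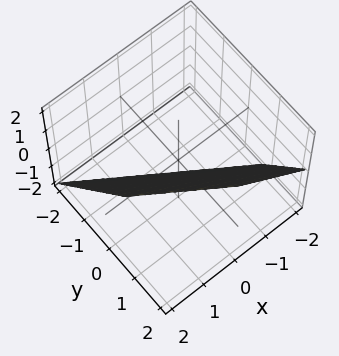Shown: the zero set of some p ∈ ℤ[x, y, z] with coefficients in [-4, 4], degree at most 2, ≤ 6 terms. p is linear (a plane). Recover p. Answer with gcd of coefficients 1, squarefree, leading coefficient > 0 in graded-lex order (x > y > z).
First, deg p = 1. The surface is flat (a plane).
Then, reading off the gridlines: it meets the z-axis at z = -1 (among the integer gridlines); it meets the x-axis at x = 1 (among the integer gridlines).
Finally, together with the visible shape, these determine p as stated.

2*x + 3*y - 2*z - 2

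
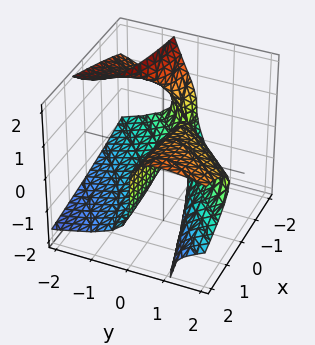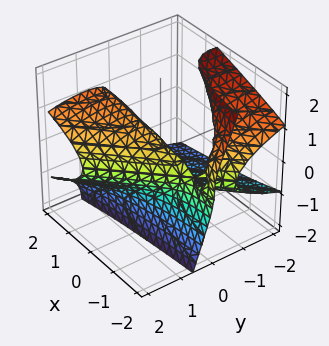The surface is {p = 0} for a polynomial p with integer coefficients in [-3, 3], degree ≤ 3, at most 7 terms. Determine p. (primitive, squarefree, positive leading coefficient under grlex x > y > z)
1. Degree: a generic line meets the surface in up to 3 points, so deg p = 3.
2. Reading off the gridlines: one z-axis crossing is at z = 0; every point of the x-axis in the box is on the surface; it crosses the y-axis at the gridline y = 0.
3. Putting this together gives p.

3*y*z^2 + z^3 - 2*x*y + 2*y^2 - 3*y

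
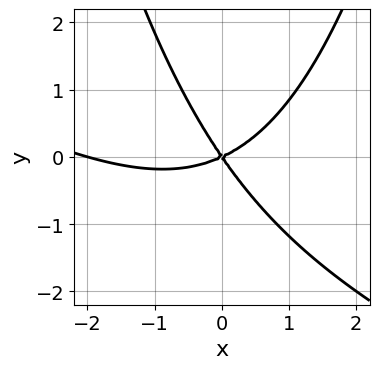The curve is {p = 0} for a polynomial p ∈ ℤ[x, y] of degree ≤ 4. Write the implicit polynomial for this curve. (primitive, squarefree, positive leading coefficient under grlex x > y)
x^3 + 2*x^2*y + 2*x^2 - 3*x*y - 3*y^2

deg p = 3.
Observable constraints: among the integer gridlines, it crosses the x-axis at x ∈ {-2, 0}; it crosses the y-axis at the gridline y = 0.
Together with the visible shape, these determine p as stated.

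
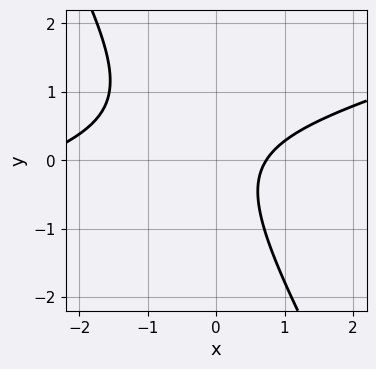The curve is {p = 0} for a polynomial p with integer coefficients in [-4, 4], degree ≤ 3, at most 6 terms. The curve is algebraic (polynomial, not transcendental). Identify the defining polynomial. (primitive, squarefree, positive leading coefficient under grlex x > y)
x^2 - 3*x*y - 2*y^2 + 2*x - 2

The degree is 2 — no degree-1 curve has this shape.
From the axis intercepts and sections: the curve avoids every integer y-axis point in the box.
Putting this together gives p.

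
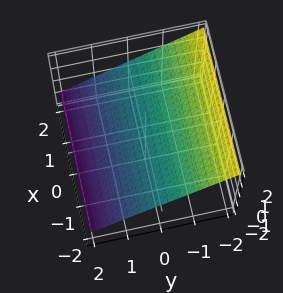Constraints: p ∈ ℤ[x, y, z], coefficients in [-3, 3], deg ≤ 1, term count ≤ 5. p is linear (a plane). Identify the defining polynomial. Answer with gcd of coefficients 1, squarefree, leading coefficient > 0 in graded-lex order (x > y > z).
1. deg p = 1. Every cross-section is a straight line — this is a plane.
2. From the visible intercepts: it misses every integer gridline on the x-axis; one y-axis crossing is at y = 1.
3. Putting this together gives p.

2*y + 3*z - 2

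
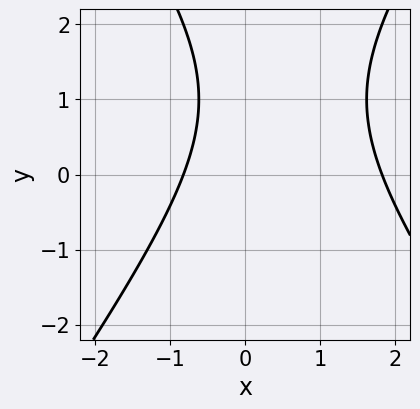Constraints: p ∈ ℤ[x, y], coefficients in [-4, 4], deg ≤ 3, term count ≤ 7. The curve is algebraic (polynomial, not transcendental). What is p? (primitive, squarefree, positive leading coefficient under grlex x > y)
2*x^2 - y^2 - 2*x + 2*y - 3

1. deg p = 2. No degree-1 curve has this shape.
2. From the axis intercepts and sections: it misses every integer gridline on the y-axis.
3. The integer polynomial consistent with all of this is the stated p.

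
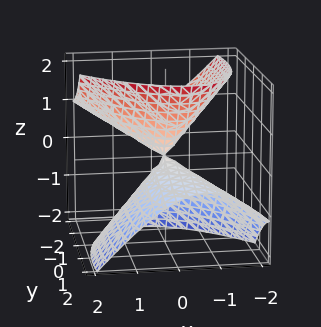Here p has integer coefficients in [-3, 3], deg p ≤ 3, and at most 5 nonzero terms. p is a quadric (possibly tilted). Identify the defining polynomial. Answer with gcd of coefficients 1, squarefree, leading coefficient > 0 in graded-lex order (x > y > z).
There are 2 components.
The degree is 2 — no degree-1 surface has this shape.
Reading off the gridlines: it crosses the y-axis at the gridline y = 0; it crosses the x-axis at the gridline x = 0.
The integer polynomial consistent with all of this is the stated p.

3*x^2 + 2*x*y + y^2 + 3*y*z - 2*z^2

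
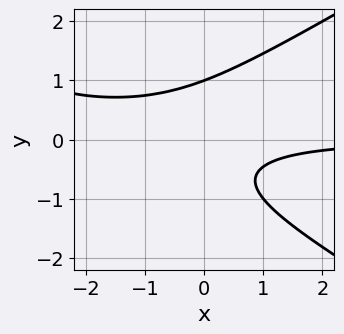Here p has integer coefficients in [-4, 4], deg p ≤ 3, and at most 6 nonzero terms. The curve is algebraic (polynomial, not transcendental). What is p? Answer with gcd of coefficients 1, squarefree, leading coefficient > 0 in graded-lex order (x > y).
1. deg p = 3. No degree-2 curve has this shape.
2. Observable constraints: it crosses the y-axis at the gridline y = 1; the curve avoids every integer x-axis point in the box.
3. Fitting integer coefficients to these (and the overall shape) gives p.

x^2*y - 3*y^3 + 3*x*y + y + 2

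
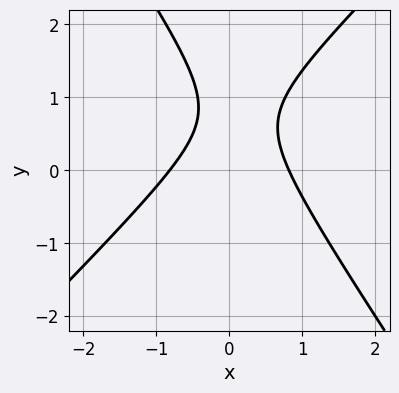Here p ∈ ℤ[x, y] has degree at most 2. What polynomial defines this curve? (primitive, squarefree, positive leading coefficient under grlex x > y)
The degree is 2 — a generic line meets the curve in up to 2 points.
From the visible intercepts: no y-intercept at any integer in the box.
The integer polynomial consistent with all of this is the stated p.

3*x^2 - x*y - 2*y^2 + 3*y - 2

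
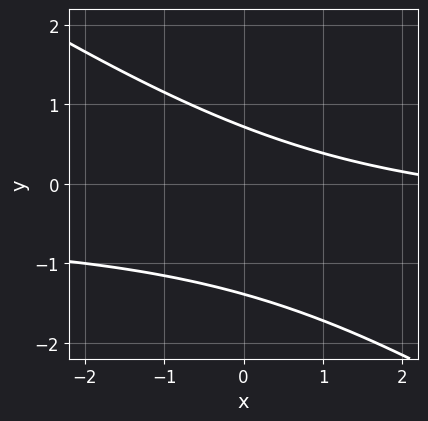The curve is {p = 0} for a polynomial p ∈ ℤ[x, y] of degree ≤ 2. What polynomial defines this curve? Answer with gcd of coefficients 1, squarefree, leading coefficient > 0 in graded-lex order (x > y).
2*x*y + 3*y^2 + x + 2*y - 3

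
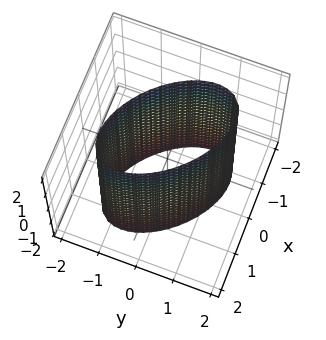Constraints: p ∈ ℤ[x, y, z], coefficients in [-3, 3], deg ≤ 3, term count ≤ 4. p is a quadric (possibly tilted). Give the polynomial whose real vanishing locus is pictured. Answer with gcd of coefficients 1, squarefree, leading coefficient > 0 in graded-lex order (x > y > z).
2*x^2 + 2*x*y + 2*y^2 - 3

1. The degree is 2 — the shape is more complex than any degree-1 surface.
2. Observable constraints: it misses every integer gridline on the z-axis.
3. Together with the visible shape, these determine p as stated.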